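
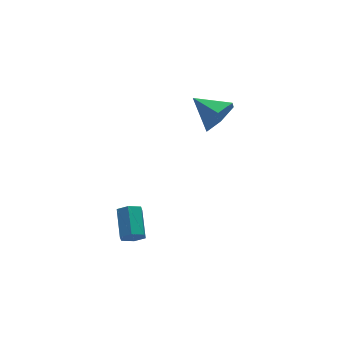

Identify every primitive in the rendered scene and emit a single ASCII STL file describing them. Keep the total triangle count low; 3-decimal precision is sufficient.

solid 
facet normal -0.271 -0.835 -0.480
outer loop
vertex -0.918 -3.836 0.286
vertex -1.405 -3.778 0.46
vertex -1.264 -3.564 0.008
endloop
endfacet
facet normal 0.696 0.175 -0.696
outer loop
vertex -0.918 -3.836 0.286
vertex -1.264 -3.564 0.008
vertex -0.569 -2.76 0.905
endloop
endfacet
facet normal 0.697 0.173 -0.696
outer loop
vertex -0.569 -2.76 0.905
vertex -1.264 -3.564 0.008
vertex -0.914 -2.488 0.627
endloop
endfacet
facet normal 0.272 0.835 0.479
outer loop
vertex -0.569 -2.76 0.905
vertex -0.914 -2.488 0.627
vertex -1.055 -2.702 1.08
endloop
endfacet
facet normal -0.271 -0.834 -0.480
outer loop
vertex -1.264 -3.564 0.008
vertex -1.405 -3.778 0.46
vertex -1.75 -3.506 0.182
endloop
endfacet
facet normal -0.226 0.540 -0.811
outer loop
vertex -1.264 -3.564 0.008
vertex -1.75 -3.506 0.182
vertex -0.914 -2.488 0.627
endloop
endfacet
facet normal -0.227 0.541 -0.810
outer loop
vertex -0.914 -2.488 0.627
vertex -1.75 -3.506 0.182
vertex -1.4 -2.43 0.802
endloop
endfacet
facet normal 0.272 0.835 0.479
outer loop
vertex -0.914 -2.488 0.627
vertex -1.4 -2.43 0.802
vertex -1.055 -2.702 1.08
endloop
endfacet
facet normal -0.272 -0.835 -0.479
outer loop
vertex -1.75 -3.506 0.182
vertex -1.405 -3.778 0.46
vertex -1.891 -3.72 0.635
endloop
endfacet
facet normal -0.923 0.366 -0.114
outer loop
vertex -1.75 -3.506 0.182
vertex -1.891 -3.72 0.635
vertex -1.4 -2.43 0.802
endloop
endfacet
facet normal -0.923 0.366 -0.117
outer loop
vertex -1.4 -2.43 0.802
vertex -1.891 -3.72 0.635
vertex -1.542 -2.644 1.254
endloop
endfacet
facet normal 0.271 0.834 0.480
outer loop
vertex -1.4 -2.43 0.802
vertex -1.542 -2.644 1.254
vertex -1.055 -2.702 1.08
endloop
endfacet
facet normal -0.272 -0.835 -0.479
outer loop
vertex -1.891 -3.72 0.635
vertex -1.405 -3.778 0.46
vertex -1.546 -3.992 0.913
endloop
endfacet
facet normal -0.697 -0.174 0.695
outer loop
vertex -1.891 -3.72 0.635
vertex -1.546 -3.992 0.913
vertex -1.542 -2.644 1.254
endloop
endfacet
facet normal -0.696 -0.174 0.696
outer loop
vertex -1.542 -2.644 1.254
vertex -1.546 -3.992 0.913
vertex -1.196 -2.916 1.532
endloop
endfacet
facet normal 0.271 0.835 0.480
outer loop
vertex -1.542 -2.644 1.254
vertex -1.196 -2.916 1.532
vertex -1.055 -2.702 1.08
endloop
endfacet
facet normal -0.272 -0.835 -0.479
outer loop
vertex -1.546 -3.992 0.913
vertex -1.405 -3.778 0.46
vertex -1.06 -4.05 0.738
endloop
endfacet
facet normal 0.227 -0.540 0.810
outer loop
vertex -1.546 -3.992 0.913
vertex -1.06 -4.05 0.738
vertex -1.196 -2.916 1.532
endloop
endfacet
facet normal 0.226 -0.540 0.811
outer loop
vertex -1.196 -2.916 1.532
vertex -1.06 -4.05 0.738
vertex -0.71 -2.974 1.358
endloop
endfacet
facet normal 0.271 0.834 0.480
outer loop
vertex -1.196 -2.916 1.532
vertex -0.71 -2.974 1.358
vertex -1.055 -2.702 1.08
endloop
endfacet
facet normal -0.271 -0.834 -0.480
outer loop
vertex -1.06 -4.05 0.738
vertex -1.405 -3.778 0.46
vertex -0.918 -3.836 0.286
endloop
endfacet
facet normal 0.923 -0.367 0.116
outer loop
vertex -1.06 -4.05 0.738
vertex -0.918 -3.836 0.286
vertex -0.71 -2.974 1.358
endloop
endfacet
facet normal 0.924 -0.366 0.115
outer loop
vertex -0.71 -2.974 1.358
vertex -0.918 -3.836 0.286
vertex -0.569 -2.76 0.905
endloop
endfacet
facet normal 0.272 0.835 0.479
outer loop
vertex -0.71 -2.974 1.358
vertex -0.569 -2.76 0.905
vertex -1.055 -2.702 1.08
endloop
endfacet
facet normal 0.426 -0.827 -0.368
outer loop
vertex 4.132 -0.747 3.996
vertex 3.624 -0.68 3.257
vertex 4.429 -0.279 3.287
endloop
endfacet
facet normal 0.524 0.594 0.611
outer loop
vertex 4.132 -0.747 3.996
vertex 4.429 -0.279 3.287
vertex 3.036 0.46 3.763
endloop
endfacet
facet normal 0.426 -0.827 -0.368
outer loop
vertex 4.429 -0.279 3.287
vertex 3.624 -0.68 3.257
vertex 3.921 -0.212 2.548
endloop
endfacet
facet normal 0.406 0.892 -0.198
outer loop
vertex 4.429 -0.279 3.287
vertex 3.921 -0.212 2.548
vertex 3.036 0.46 3.763
endloop
endfacet
facet normal 0.427 -0.827 -0.367
outer loop
vertex 3.921 -0.212 2.548
vertex 3.624 -0.68 3.257
vertex 3.116 -0.614 2.517
endloop
endfacet
facet normal -0.328 0.705 -0.629
outer loop
vertex 3.921 -0.212 2.548
vertex 3.116 -0.614 2.517
vertex 3.036 0.46 3.763
endloop
endfacet
facet normal 0.427 -0.827 -0.367
outer loop
vertex 3.116 -0.614 2.517
vertex 3.624 -0.68 3.257
vertex 2.819 -1.082 3.226
endloop
endfacet
facet normal -0.943 0.220 -0.250
outer loop
vertex 3.116 -0.614 2.517
vertex 2.819 -1.082 3.226
vertex 3.036 0.46 3.763
endloop
endfacet
facet normal 0.427 -0.826 -0.367
outer loop
vertex 2.819 -1.082 3.226
vertex 3.624 -0.68 3.257
vertex 3.328 -1.148 3.966
endloop
endfacet
facet normal -0.825 -0.079 0.560
outer loop
vertex 2.819 -1.082 3.226
vertex 3.328 -1.148 3.966
vertex 3.036 0.46 3.763
endloop
endfacet
facet normal 0.426 -0.827 -0.368
outer loop
vertex 3.328 -1.148 3.966
vertex 3.624 -0.68 3.257
vertex 4.132 -0.747 3.996
endloop
endfacet
facet normal -0.091 0.108 0.990
outer loop
vertex 3.328 -1.148 3.966
vertex 4.132 -0.747 3.996
vertex 3.036 0.46 3.763
endloop
endfacet

endsolid


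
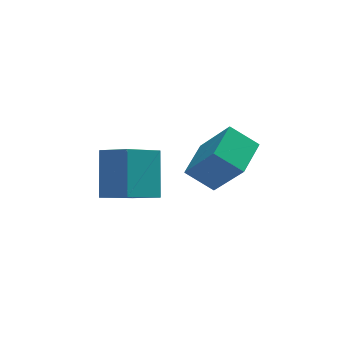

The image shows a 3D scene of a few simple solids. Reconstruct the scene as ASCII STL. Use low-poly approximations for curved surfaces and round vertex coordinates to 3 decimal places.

solid 
facet normal -0.741 -0.293 0.604
outer loop
vertex -1.142 -3.836 0.685
vertex -0.757 -2.61 1.752
vertex -1.836 -3.162 0.161
endloop
endfacet
facet normal -0.231 -0.734 -0.639
outer loop
vertex -0.643 -2.69 -0.812
vertex -1.142 -3.836 0.685
vertex -1.836 -3.162 0.161
endloop
endfacet
facet normal -0.741 -0.293 0.604
outer loop
vertex -1.836 -3.162 0.161
vertex -0.757 -2.61 1.752
vertex -1.451 -1.936 1.228
endloop
endfacet
facet normal -0.631 0.613 -0.476
outer loop
vertex -1.451 -1.936 1.228
vertex -0.643 -2.69 -0.812
vertex -1.836 -3.162 0.161
endloop
endfacet
facet normal 0.631 -0.613 0.476
outer loop
vertex -1.142 -3.836 0.685
vertex 0.436 -2.138 0.779
vertex -0.757 -2.61 1.752
endloop
endfacet
facet normal -0.231 -0.734 -0.639
outer loop
vertex 0.051 -3.364 -0.288
vertex -1.142 -3.836 0.685
vertex -0.643 -2.69 -0.812
endloop
endfacet
facet normal 0.631 -0.613 0.476
outer loop
vertex 0.051 -3.364 -0.288
vertex 0.436 -2.138 0.779
vertex -1.142 -3.836 0.685
endloop
endfacet
facet normal 0.231 0.734 0.639
outer loop
vertex -0.757 -2.61 1.752
vertex 0.436 -2.138 0.779
vertex -1.451 -1.936 1.228
endloop
endfacet
facet normal -0.631 0.613 -0.476
outer loop
vertex -0.258 -1.464 0.255
vertex -0.643 -2.69 -0.812
vertex -1.451 -1.936 1.228
endloop
endfacet
facet normal 0.231 0.734 0.639
outer loop
vertex -1.451 -1.936 1.228
vertex 0.436 -2.138 0.779
vertex -0.258 -1.464 0.255
endloop
endfacet
facet normal 0.741 0.293 -0.604
outer loop
vertex -0.258 -1.464 0.255
vertex 0.051 -3.364 -0.288
vertex -0.643 -2.69 -0.812
endloop
endfacet
facet normal 0.741 0.293 -0.604
outer loop
vertex 0.436 -2.138 0.779
vertex 0.051 -3.364 -0.288
vertex -0.258 -1.464 0.255
endloop
endfacet
facet normal -0.332 0.423 -0.843
outer loop
vertex 1.045 -2.664 -0.048
vertex 1.887 -1.711 0.098
vertex 1.815 -3.253 -0.647
endloop
endfacet
facet normal -0.658 -0.745 -0.114
outer loop
vertex 2.473 -4.089 1.022
vertex 1.045 -2.664 -0.048
vertex 1.815 -3.253 -0.647
endloop
endfacet
facet normal -0.333 0.423 -0.843
outer loop
vertex 1.815 -3.253 -0.647
vertex 1.887 -1.711 0.098
vertex 2.657 -2.3 -0.502
endloop
endfacet
facet normal 0.676 -0.517 -0.525
outer loop
vertex 2.657 -2.3 -0.502
vertex 2.473 -4.089 1.022
vertex 1.815 -3.253 -0.647
endloop
endfacet
facet normal -0.676 0.517 0.525
outer loop
vertex 1.045 -2.664 -0.048
vertex 2.545 -2.547 1.767
vertex 1.887 -1.711 0.098
endloop
endfacet
facet normal -0.658 -0.744 -0.113
outer loop
vertex 1.703 -3.5 1.622
vertex 1.045 -2.664 -0.048
vertex 2.473 -4.089 1.022
endloop
endfacet
facet normal -0.676 0.517 0.525
outer loop
vertex 1.703 -3.5 1.622
vertex 2.545 -2.547 1.767
vertex 1.045 -2.664 -0.048
endloop
endfacet
facet normal 0.658 0.744 0.114
outer loop
vertex 1.887 -1.711 0.098
vertex 2.545 -2.547 1.767
vertex 2.657 -2.3 -0.502
endloop
endfacet
facet normal 0.676 -0.517 -0.525
outer loop
vertex 3.315 -3.136 1.168
vertex 2.473 -4.089 1.022
vertex 2.657 -2.3 -0.502
endloop
endfacet
facet normal 0.658 0.745 0.114
outer loop
vertex 2.657 -2.3 -0.502
vertex 2.545 -2.547 1.767
vertex 3.315 -3.136 1.168
endloop
endfacet
facet normal 0.333 -0.423 0.843
outer loop
vertex 3.315 -3.136 1.168
vertex 1.703 -3.5 1.622
vertex 2.473 -4.089 1.022
endloop
endfacet
facet normal 0.333 -0.422 0.843
outer loop
vertex 2.545 -2.547 1.767
vertex 1.703 -3.5 1.622
vertex 3.315 -3.136 1.168
endloop
endfacet

endsolid


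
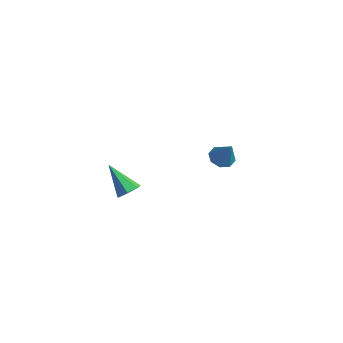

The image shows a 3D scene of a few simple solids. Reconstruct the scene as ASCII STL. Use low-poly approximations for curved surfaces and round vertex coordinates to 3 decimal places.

solid 
facet normal 0.705 0.075 -0.705
outer loop
vertex -0.504 -2.703 -2.488
vertex -0.862 -2.825 -2.859
vertex -0.727 -2.347 -2.673
endloop
endfacet
facet normal 0.274 0.573 0.772
outer loop
vertex -0.504 -2.703 -2.488
vertex -0.727 -2.347 -2.673
vertex -1.898 -2.935 -1.821
endloop
endfacet
facet normal 0.704 0.076 -0.706
outer loop
vertex -0.727 -2.347 -2.673
vertex -0.862 -2.825 -2.859
vertex -1.053 -2.35 -2.998
endloop
endfacet
facet normal -0.272 0.925 0.264
outer loop
vertex -0.727 -2.347 -2.673
vertex -1.053 -2.35 -2.998
vertex -1.898 -2.935 -1.821
endloop
endfacet
facet normal 0.703 0.076 -0.707
outer loop
vertex -1.053 -2.35 -2.998
vertex -0.862 -2.825 -2.859
vertex -1.235 -2.711 -3.218
endloop
endfacet
facet normal -0.778 0.562 -0.279
outer loop
vertex -1.053 -2.35 -2.998
vertex -1.235 -2.711 -3.218
vertex -1.898 -2.935 -1.821
endloop
endfacet
facet normal 0.704 0.077 -0.707
outer loop
vertex -1.235 -2.711 -3.218
vertex -0.862 -2.825 -2.859
vertex -1.136 -3.157 -3.168
endloop
endfacet
facet normal -0.861 -0.241 -0.447
outer loop
vertex -1.235 -2.711 -3.218
vertex -1.136 -3.157 -3.168
vertex -1.898 -2.935 -1.821
endloop
endfacet
facet normal 0.705 0.075 -0.705
outer loop
vertex -1.136 -3.157 -3.168
vertex -0.862 -2.825 -2.859
vertex -0.831 -3.353 -2.884
endloop
endfacet
facet normal -0.459 -0.881 -0.115
outer loop
vertex -1.136 -3.157 -3.168
vertex -0.831 -3.353 -2.884
vertex -1.898 -2.935 -1.821
endloop
endfacet
facet normal 0.705 0.075 -0.706
outer loop
vertex -0.831 -3.353 -2.884
vertex -0.862 -2.825 -2.859
vertex -0.55 -3.151 -2.582
endloop
endfacet
facet normal 0.125 -0.874 0.469
outer loop
vertex -0.831 -3.353 -2.884
vertex -0.55 -3.151 -2.582
vertex -1.898 -2.935 -1.821
endloop
endfacet
facet normal 0.705 0.076 -0.705
outer loop
vertex -0.55 -3.151 -2.582
vertex -0.862 -2.825 -2.859
vertex -0.504 -2.703 -2.488
endloop
endfacet
facet normal 0.451 -0.227 0.863
outer loop
vertex -0.55 -3.151 -2.582
vertex -0.504 -2.703 -2.488
vertex -1.898 -2.935 -1.821
endloop
endfacet
facet normal -0.521 0.060 -0.851
outer loop
vertex -1.144 2.193 -4.168
vertex -1.469 2.616 -3.939
vertex -0.975 2.596 -4.243
endloop
endfacet
facet normal 0.909 -0.402 -0.113
outer loop
vertex -1.144 2.193 -4.168
vertex -0.975 2.596 -4.243
vertex -0.831 2.544 -2.901
endloop
endfacet
facet normal -0.521 0.058 -0.851
outer loop
vertex -0.975 2.596 -4.243
vertex -1.469 2.616 -3.939
vertex -1.095 3.011 -4.141
endloop
endfacet
facet normal 0.951 0.297 -0.090
outer loop
vertex -0.975 2.596 -4.243
vertex -1.095 3.011 -4.141
vertex -0.831 2.544 -2.901
endloop
endfacet
facet normal -0.522 0.059 -0.851
outer loop
vertex -1.095 3.011 -4.141
vertex -1.469 2.616 -3.939
vertex -1.434 3.195 -3.92
endloop
endfacet
facet normal 0.559 0.808 0.185
outer loop
vertex -1.095 3.011 -4.141
vertex -1.434 3.195 -3.92
vertex -0.831 2.544 -2.901
endloop
endfacet
facet normal -0.523 0.060 -0.850
outer loop
vertex -1.434 3.195 -3.92
vertex -1.469 2.616 -3.939
vertex -1.793 3.039 -3.71
endloop
endfacet
facet normal -0.038 0.832 0.554
outer loop
vertex -1.434 3.195 -3.92
vertex -1.793 3.039 -3.71
vertex -0.831 2.544 -2.901
endloop
endfacet
facet normal -0.522 0.061 -0.851
outer loop
vertex -1.793 3.039 -3.71
vertex -1.469 2.616 -3.939
vertex -1.962 2.636 -3.635
endloop
endfacet
facet normal -0.489 0.353 0.798
outer loop
vertex -1.793 3.039 -3.71
vertex -1.962 2.636 -3.635
vertex -0.831 2.544 -2.901
endloop
endfacet
facet normal -0.522 0.058 -0.851
outer loop
vertex -1.962 2.636 -3.635
vertex -1.469 2.616 -3.939
vertex -1.842 2.221 -3.737
endloop
endfacet
facet normal -0.531 -0.344 0.775
outer loop
vertex -1.962 2.636 -3.635
vertex -1.842 2.221 -3.737
vertex -0.831 2.544 -2.901
endloop
endfacet
facet normal -0.523 0.059 -0.850
outer loop
vertex -1.842 2.221 -3.737
vertex -1.469 2.616 -3.939
vertex -1.503 2.038 -3.958
endloop
endfacet
facet normal -0.138 -0.856 0.498
outer loop
vertex -1.842 2.221 -3.737
vertex -1.503 2.038 -3.958
vertex -0.831 2.544 -2.901
endloop
endfacet
facet normal -0.523 0.059 -0.850
outer loop
vertex -1.503 2.038 -3.958
vertex -1.469 2.616 -3.939
vertex -1.144 2.193 -4.168
endloop
endfacet
facet normal 0.457 -0.880 0.131
outer loop
vertex -1.503 2.038 -3.958
vertex -1.144 2.193 -4.168
vertex -0.831 2.544 -2.901
endloop
endfacet

endsolid


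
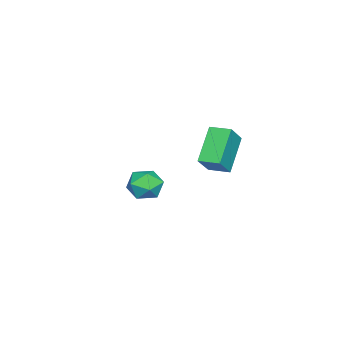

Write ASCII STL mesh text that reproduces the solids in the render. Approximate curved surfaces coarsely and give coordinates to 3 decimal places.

solid 
facet normal -0.678 0.117 -0.726
outer loop
vertex 0.7 0.545 0.834
vertex 0.772 1.379 0.901
vertex 1.875 0.53 -0.266
endloop
endfacet
facet normal -0.086 -0.993 -0.079
outer loop
vertex 2.628 0.401 0.539
vertex 0.7 0.545 0.834
vertex 1.875 0.53 -0.266
endloop
endfacet
facet normal -0.678 0.116 -0.725
outer loop
vertex 1.875 0.53 -0.266
vertex 0.772 1.379 0.901
vertex 1.947 1.365 -0.2
endloop
endfacet
facet normal 0.730 -0.009 -0.684
outer loop
vertex 1.947 1.365 -0.2
vertex 2.628 0.401 0.539
vertex 1.875 0.53 -0.266
endloop
endfacet
facet normal -0.730 0.008 0.684
outer loop
vertex 0.7 0.545 0.834
vertex 1.525 1.25 1.706
vertex 0.772 1.379 0.901
endloop
endfacet
facet normal -0.086 -0.993 -0.080
outer loop
vertex 1.453 0.415 1.64
vertex 0.7 0.545 0.834
vertex 2.628 0.401 0.539
endloop
endfacet
facet normal -0.730 0.009 0.683
outer loop
vertex 1.453 0.415 1.64
vertex 1.525 1.25 1.706
vertex 0.7 0.545 0.834
endloop
endfacet
facet normal 0.086 0.993 0.079
outer loop
vertex 0.772 1.379 0.901
vertex 1.525 1.25 1.706
vertex 1.947 1.365 -0.2
endloop
endfacet
facet normal 0.730 -0.008 -0.683
outer loop
vertex 2.7 1.235 0.606
vertex 2.628 0.401 0.539
vertex 1.947 1.365 -0.2
endloop
endfacet
facet normal 0.087 0.993 0.079
outer loop
vertex 1.947 1.365 -0.2
vertex 1.525 1.25 1.706
vertex 2.7 1.235 0.606
endloop
endfacet
facet normal 0.678 -0.117 0.725
outer loop
vertex 2.7 1.235 0.606
vertex 1.453 0.415 1.64
vertex 2.628 0.401 0.539
endloop
endfacet
facet normal 0.678 -0.116 0.726
outer loop
vertex 1.525 1.25 1.706
vertex 1.453 0.415 1.64
vertex 2.7 1.235 0.606
endloop
endfacet
facet normal -0.323 0.890 -0.322
outer loop
vertex -1.406 -2.612 -4.147
vertex -2.153 -2.809 -3.942
vertex -1.676 -2.445 -3.414
endloop
endfacet
facet normal 0.350 0.933 -0.084
outer loop
vertex -1.406 -2.612 -4.147
vertex -1.676 -2.445 -3.414
vertex -0.936 -2.731 -3.512
endloop
endfacet
facet normal 0.747 0.477 -0.463
outer loop
vertex -1.406 -2.612 -4.147
vertex -0.936 -2.731 -3.512
vertex -0.956 -3.271 -4.1
endloop
endfacet
facet normal 0.321 0.152 -0.935
outer loop
vertex -1.406 -2.612 -4.147
vertex -0.956 -3.271 -4.1
vertex -1.708 -3.319 -4.366
endloop
endfacet
facet normal -0.340 0.408 -0.847
outer loop
vertex -1.406 -2.612 -4.147
vertex -1.708 -3.319 -4.366
vertex -2.153 -2.809 -3.942
endloop
endfacet
facet normal 0.357 0.719 0.597
outer loop
vertex -0.936 -2.731 -3.512
vertex -1.676 -2.445 -3.414
vertex -1.392 -3.001 -2.914
endloop
endfacet
facet normal -0.731 0.649 0.213
outer loop
vertex -1.676 -2.445 -3.414
vertex -2.153 -2.809 -3.942
vertex -2.144 -3.049 -3.18
endloop
endfacet
facet normal -0.759 -0.132 -0.638
outer loop
vertex -2.153 -2.809 -3.942
vertex -1.708 -3.319 -4.366
vertex -2.164 -3.589 -3.768
endloop
endfacet
facet normal 0.311 -0.543 -0.780
outer loop
vertex -1.708 -3.319 -4.366
vertex -0.956 -3.271 -4.1
vertex -1.424 -3.875 -3.866
endloop
endfacet
facet normal 1.000 -0.018 -0.017
outer loop
vertex -0.956 -3.271 -4.1
vertex -0.936 -2.731 -3.512
vertex -0.947 -3.511 -3.338
endloop
endfacet
facet normal -0.321 -0.152 0.935
outer loop
vertex -1.694 -3.708 -3.133
vertex -1.392 -3.001 -2.914
vertex -2.144 -3.049 -3.18
endloop
endfacet
facet normal -0.747 -0.477 0.463
outer loop
vertex -1.694 -3.708 -3.133
vertex -2.144 -3.049 -3.18
vertex -2.164 -3.589 -3.768
endloop
endfacet
facet normal -0.350 -0.933 0.084
outer loop
vertex -1.694 -3.708 -3.133
vertex -2.164 -3.589 -3.768
vertex -1.424 -3.875 -3.866
endloop
endfacet
facet normal 0.323 -0.890 0.322
outer loop
vertex -1.694 -3.708 -3.133
vertex -1.424 -3.875 -3.866
vertex -0.947 -3.511 -3.338
endloop
endfacet
facet normal 0.340 -0.408 0.847
outer loop
vertex -1.694 -3.708 -3.133
vertex -0.947 -3.511 -3.338
vertex -1.392 -3.001 -2.914
endloop
endfacet
facet normal -0.311 0.543 0.780
outer loop
vertex -2.144 -3.049 -3.18
vertex -1.392 -3.001 -2.914
vertex -1.676 -2.445 -3.414
endloop
endfacet
facet normal -1.000 0.018 0.017
outer loop
vertex -2.164 -3.589 -3.768
vertex -2.144 -3.049 -3.18
vertex -2.153 -2.809 -3.942
endloop
endfacet
facet normal -0.357 -0.719 -0.597
outer loop
vertex -1.424 -3.875 -3.866
vertex -2.164 -3.589 -3.768
vertex -1.708 -3.319 -4.366
endloop
endfacet
facet normal 0.731 -0.649 -0.213
outer loop
vertex -0.947 -3.511 -3.338
vertex -1.424 -3.875 -3.866
vertex -0.956 -3.271 -4.1
endloop
endfacet
facet normal 0.759 0.132 0.638
outer loop
vertex -1.392 -3.001 -2.914
vertex -0.947 -3.511 -3.338
vertex -0.936 -2.731 -3.512
endloop
endfacet

endsolid


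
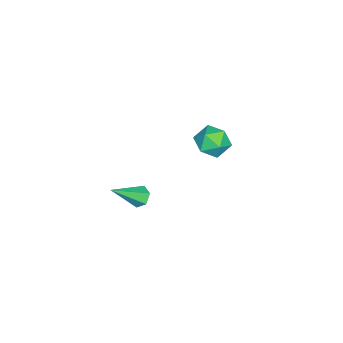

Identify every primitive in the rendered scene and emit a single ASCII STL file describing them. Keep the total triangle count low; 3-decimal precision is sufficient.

solid 
facet normal -0.925 -0.335 0.180
outer loop
vertex -4.652 1.447 -2.314
vertex -4.395 0.515 -2.727
vertex -4.258 0.69 -1.699
endloop
endfacet
facet normal -0.734 0.155 0.661
outer loop
vertex -4.652 1.447 -2.314
vertex -4.258 0.69 -1.699
vertex -3.939 1.685 -1.579
endloop
endfacet
facet normal -0.574 0.757 0.312
outer loop
vertex -4.652 1.447 -2.314
vertex -3.939 1.685 -1.579
vertex -3.878 2.124 -2.533
endloop
endfacet
facet normal -0.667 0.637 -0.386
outer loop
vertex -4.652 1.447 -2.314
vertex -3.878 2.124 -2.533
vertex -4.159 1.4 -3.242
endloop
endfacet
facet normal -0.883 -0.036 -0.467
outer loop
vertex -4.652 1.447 -2.314
vertex -4.159 1.4 -3.242
vertex -4.395 0.515 -2.727
endloop
endfacet
facet normal -0.141 -0.074 0.987
outer loop
vertex -3.939 1.685 -1.579
vertex -4.258 0.69 -1.699
vertex -3.241 0.9 -1.538
endloop
endfacet
facet normal -0.451 -0.868 0.208
outer loop
vertex -4.258 0.69 -1.699
vertex -4.395 0.515 -2.727
vertex -3.522 0.176 -2.247
endloop
endfacet
facet normal -0.384 -0.386 -0.839
outer loop
vertex -4.395 0.515 -2.727
vertex -4.159 1.4 -3.242
vertex -3.461 0.615 -3.201
endloop
endfacet
facet normal -0.034 0.706 -0.707
outer loop
vertex -4.159 1.4 -3.242
vertex -3.878 2.124 -2.533
vertex -3.142 1.61 -3.081
endloop
endfacet
facet normal 0.118 0.899 0.421
outer loop
vertex -3.878 2.124 -2.533
vertex -3.939 1.685 -1.579
vertex -3.005 1.785 -2.053
endloop
endfacet
facet normal 0.667 -0.637 0.386
outer loop
vertex -2.748 0.853 -2.466
vertex -3.241 0.9 -1.538
vertex -3.522 0.176 -2.247
endloop
endfacet
facet normal 0.574 -0.757 -0.312
outer loop
vertex -2.748 0.853 -2.466
vertex -3.522 0.176 -2.247
vertex -3.461 0.615 -3.201
endloop
endfacet
facet normal 0.734 -0.155 -0.661
outer loop
vertex -2.748 0.853 -2.466
vertex -3.461 0.615 -3.201
vertex -3.142 1.61 -3.081
endloop
endfacet
facet normal 0.925 0.335 -0.180
outer loop
vertex -2.748 0.853 -2.466
vertex -3.142 1.61 -3.081
vertex -3.005 1.785 -2.053
endloop
endfacet
facet normal 0.883 0.036 0.467
outer loop
vertex -2.748 0.853 -2.466
vertex -3.005 1.785 -2.053
vertex -3.241 0.9 -1.538
endloop
endfacet
facet normal 0.034 -0.706 0.707
outer loop
vertex -3.522 0.176 -2.247
vertex -3.241 0.9 -1.538
vertex -4.258 0.69 -1.699
endloop
endfacet
facet normal -0.118 -0.899 -0.421
outer loop
vertex -3.461 0.615 -3.201
vertex -3.522 0.176 -2.247
vertex -4.395 0.515 -2.727
endloop
endfacet
facet normal 0.141 0.074 -0.987
outer loop
vertex -3.142 1.61 -3.081
vertex -3.461 0.615 -3.201
vertex -4.159 1.4 -3.242
endloop
endfacet
facet normal 0.451 0.868 -0.208
outer loop
vertex -3.005 1.785 -2.053
vertex -3.142 1.61 -3.081
vertex -3.878 2.124 -2.533
endloop
endfacet
facet normal 0.384 0.386 0.839
outer loop
vertex -3.241 0.9 -1.538
vertex -3.005 1.785 -2.053
vertex -3.939 1.685 -1.579
endloop
endfacet
facet normal -0.587 0.515 -0.625
outer loop
vertex 2.811 0.156 -1.885
vertex 2.38 -0.303 -1.858
vertex 2.359 0.173 -1.446
endloop
endfacet
facet normal 0.516 0.692 0.504
outer loop
vertex 2.811 0.156 -1.885
vertex 2.359 0.173 -1.446
vertex 3.56 -1.337 -0.602
endloop
endfacet
facet normal -0.587 0.515 -0.625
outer loop
vertex 2.359 0.173 -1.446
vertex 2.38 -0.303 -1.858
vertex 1.928 -0.286 -1.419
endloop
endfacet
facet normal -0.264 0.302 0.916
outer loop
vertex 2.359 0.173 -1.446
vertex 1.928 -0.286 -1.419
vertex 3.56 -1.337 -0.602
endloop
endfacet
facet normal -0.587 0.515 -0.625
outer loop
vertex 1.928 -0.286 -1.419
vertex 2.38 -0.303 -1.858
vertex 1.949 -0.762 -1.831
endloop
endfacet
facet normal -0.627 -0.526 0.575
outer loop
vertex 1.928 -0.286 -1.419
vertex 1.949 -0.762 -1.831
vertex 3.56 -1.337 -0.602
endloop
endfacet
facet normal -0.587 0.515 -0.625
outer loop
vertex 1.949 -0.762 -1.831
vertex 2.38 -0.303 -1.858
vertex 2.401 -0.779 -2.27
endloop
endfacet
facet normal -0.208 -0.962 -0.177
outer loop
vertex 1.949 -0.762 -1.831
vertex 2.401 -0.779 -2.27
vertex 3.56 -1.337 -0.602
endloop
endfacet
facet normal -0.587 0.515 -0.625
outer loop
vertex 2.401 -0.779 -2.27
vertex 2.38 -0.303 -1.858
vertex 2.832 -0.321 -2.297
endloop
endfacet
facet normal 0.571 -0.572 -0.588
outer loop
vertex 2.401 -0.779 -2.27
vertex 2.832 -0.321 -2.297
vertex 3.56 -1.337 -0.602
endloop
endfacet
facet normal -0.587 0.514 -0.625
outer loop
vertex 2.832 -0.321 -2.297
vertex 2.38 -0.303 -1.858
vertex 2.811 0.156 -1.885
endloop
endfacet
facet normal 0.934 0.255 -0.248
outer loop
vertex 2.832 -0.321 -2.297
vertex 2.811 0.156 -1.885
vertex 3.56 -1.337 -0.602
endloop
endfacet

endsolid


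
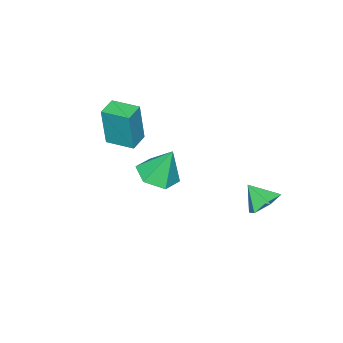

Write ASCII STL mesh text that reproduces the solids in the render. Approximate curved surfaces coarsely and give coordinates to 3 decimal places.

solid 
facet normal -0.063 0.716 -0.695
outer loop
vertex -1.015 3.629 -2.628
vertex -1.374 3.13 -3.109
vertex -1.793 3.569 -2.619
endloop
endfacet
facet normal -0.005 0.213 0.977
outer loop
vertex -1.015 3.629 -2.628
vertex -1.793 3.569 -2.619
vertex -1.306 2.35 -2.351
endloop
endfacet
facet normal -0.062 0.716 -0.695
outer loop
vertex -1.793 3.569 -2.619
vertex -1.374 3.13 -3.109
vertex -2.152 3.071 -3.1
endloop
endfacet
facet normal -0.720 -0.138 0.680
outer loop
vertex -1.793 3.569 -2.619
vertex -2.152 3.071 -3.1
vertex -1.306 2.35 -2.351
endloop
endfacet
facet normal -0.062 0.716 -0.695
outer loop
vertex -2.152 3.071 -3.1
vertex -1.374 3.13 -3.109
vertex -1.732 2.632 -3.59
endloop
endfacet
facet normal -0.682 -0.729 0.069
outer loop
vertex -2.152 3.071 -3.1
vertex -1.732 2.632 -3.59
vertex -1.306 2.35 -2.351
endloop
endfacet
facet normal -0.062 0.716 -0.695
outer loop
vertex -1.732 2.632 -3.59
vertex -1.374 3.13 -3.109
vertex -0.955 2.691 -3.599
endloop
endfacet
facet normal 0.071 -0.967 -0.244
outer loop
vertex -1.732 2.632 -3.59
vertex -0.955 2.691 -3.599
vertex -1.306 2.35 -2.351
endloop
endfacet
facet normal -0.062 0.716 -0.695
outer loop
vertex -0.955 2.691 -3.599
vertex -1.374 3.13 -3.109
vertex -0.596 3.19 -3.117
endloop
endfacet
facet normal 0.786 -0.616 0.053
outer loop
vertex -0.955 2.691 -3.599
vertex -0.596 3.19 -3.117
vertex -1.306 2.35 -2.351
endloop
endfacet
facet normal -0.062 0.716 -0.696
outer loop
vertex -0.596 3.19 -3.117
vertex -1.374 3.13 -3.109
vertex -1.015 3.629 -2.628
endloop
endfacet
facet normal 0.747 -0.026 0.664
outer loop
vertex -0.596 3.19 -3.117
vertex -1.015 3.629 -2.628
vertex -1.306 2.35 -2.351
endloop
endfacet
facet normal -0.978 -0.187 0.090
outer loop
vertex 0.66 -2.651 1.398
vertex 0.44 -1.473 1.46
vertex 0.479 -2.588 -0.442
endloop
endfacet
facet normal 0.183 -0.982 -0.052
outer loop
vertex 1.32 -2.427 -0.52
vertex 0.66 -2.651 1.398
vertex 0.479 -2.588 -0.442
endloop
endfacet
facet normal -0.978 -0.187 0.090
outer loop
vertex 0.479 -2.588 -0.442
vertex 0.44 -1.473 1.46
vertex 0.259 -1.41 -0.38
endloop
endfacet
facet normal -0.099 0.034 -0.995
outer loop
vertex 0.259 -1.41 -0.38
vertex 1.32 -2.427 -0.52
vertex 0.479 -2.588 -0.442
endloop
endfacet
facet normal 0.099 -0.034 0.995
outer loop
vertex 0.66 -2.651 1.398
vertex 1.281 -1.312 1.382
vertex 0.44 -1.473 1.46
endloop
endfacet
facet normal 0.183 -0.982 -0.052
outer loop
vertex 1.501 -2.49 1.32
vertex 0.66 -2.651 1.398
vertex 1.32 -2.427 -0.52
endloop
endfacet
facet normal 0.099 -0.034 0.995
outer loop
vertex 1.501 -2.49 1.32
vertex 1.281 -1.312 1.382
vertex 0.66 -2.651 1.398
endloop
endfacet
facet normal -0.183 0.982 0.052
outer loop
vertex 0.44 -1.473 1.46
vertex 1.281 -1.312 1.382
vertex 0.259 -1.41 -0.38
endloop
endfacet
facet normal -0.099 0.034 -0.995
outer loop
vertex 1.1 -1.249 -0.458
vertex 1.32 -2.427 -0.52
vertex 0.259 -1.41 -0.38
endloop
endfacet
facet normal -0.183 0.982 0.052
outer loop
vertex 0.259 -1.41 -0.38
vertex 1.281 -1.312 1.382
vertex 1.1 -1.249 -0.458
endloop
endfacet
facet normal 0.978 0.187 -0.090
outer loop
vertex 1.1 -1.249 -0.458
vertex 1.501 -2.49 1.32
vertex 1.32 -2.427 -0.52
endloop
endfacet
facet normal 0.978 0.187 -0.090
outer loop
vertex 1.281 -1.312 1.382
vertex 1.501 -2.49 1.32
vertex 1.1 -1.249 -0.458
endloop
endfacet
facet normal 0.152 -0.346 -0.926
outer loop
vertex 3.622 1.254 0.553
vertex 2.763 1.232 0.42
vertex 3.215 1.95 0.226
endloop
endfacet
facet normal 0.709 0.594 0.381
outer loop
vertex 3.622 1.254 0.553
vertex 3.215 1.95 0.226
vertex 2.537 1.748 1.8
endloop
endfacet
facet normal 0.151 -0.345 -0.926
outer loop
vertex 3.215 1.95 0.226
vertex 2.763 1.232 0.42
vertex 2.356 1.928 0.094
endloop
endfacet
facet normal -0.042 0.993 0.109
outer loop
vertex 3.215 1.95 0.226
vertex 2.356 1.928 0.094
vertex 2.537 1.748 1.8
endloop
endfacet
facet normal 0.151 -0.346 -0.926
outer loop
vertex 2.356 1.928 0.094
vertex 2.763 1.232 0.42
vertex 1.903 1.211 0.288
endloop
endfacet
facet normal -0.818 0.556 0.145
outer loop
vertex 2.356 1.928 0.094
vertex 1.903 1.211 0.288
vertex 2.537 1.748 1.8
endloop
endfacet
facet normal 0.151 -0.346 -0.926
outer loop
vertex 1.903 1.211 0.288
vertex 2.763 1.232 0.42
vertex 2.311 0.515 0.614
endloop
endfacet
facet normal -0.845 -0.282 0.455
outer loop
vertex 1.903 1.211 0.288
vertex 2.311 0.515 0.614
vertex 2.537 1.748 1.8
endloop
endfacet
facet normal 0.152 -0.346 -0.926
outer loop
vertex 2.311 0.515 0.614
vertex 2.763 1.232 0.42
vertex 3.17 0.536 0.747
endloop
endfacet
facet normal -0.096 -0.681 0.726
outer loop
vertex 2.311 0.515 0.614
vertex 3.17 0.536 0.747
vertex 2.537 1.748 1.8
endloop
endfacet
facet normal 0.152 -0.346 -0.926
outer loop
vertex 3.17 0.536 0.747
vertex 2.763 1.232 0.42
vertex 3.622 1.254 0.553
endloop
endfacet
facet normal 0.682 -0.243 0.690
outer loop
vertex 3.17 0.536 0.747
vertex 3.622 1.254 0.553
vertex 2.537 1.748 1.8
endloop
endfacet

endsolid


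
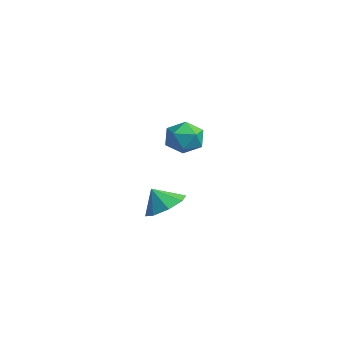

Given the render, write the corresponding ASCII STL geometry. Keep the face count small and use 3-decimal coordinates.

solid 
facet normal -0.294 0.576 0.763
outer loop
vertex -3.771 3.484 0.079
vertex -4.707 2.942 0.127
vertex -3.856 2.607 0.708
endloop
endfacet
facet normal 0.415 0.503 0.758
outer loop
vertex -3.771 3.484 0.079
vertex -3.856 2.607 0.708
vertex -2.963 2.763 0.115
endloop
endfacet
facet normal 0.657 0.743 0.131
outer loop
vertex -3.771 3.484 0.079
vertex -2.963 2.763 0.115
vertex -3.262 3.195 -0.833
endloop
endfacet
facet normal 0.096 0.963 -0.251
outer loop
vertex -3.771 3.484 0.079
vertex -3.262 3.195 -0.833
vertex -4.34 3.305 -0.825
endloop
endfacet
facet normal -0.491 0.860 0.139
outer loop
vertex -3.771 3.484 0.079
vertex -4.34 3.305 -0.825
vertex -4.707 2.942 0.127
endloop
endfacet
facet normal 0.566 -0.194 0.801
outer loop
vertex -2.963 2.763 0.115
vertex -3.856 2.607 0.708
vertex -3.4 1.775 0.185
endloop
endfacet
facet normal -0.582 -0.076 0.809
outer loop
vertex -3.856 2.607 0.708
vertex -4.707 2.942 0.127
vertex -4.478 1.885 0.193
endloop
endfacet
facet normal -0.901 0.384 -0.201
outer loop
vertex -4.707 2.942 0.127
vertex -4.34 3.305 -0.825
vertex -4.777 2.317 -0.755
endloop
endfacet
facet normal 0.050 0.551 -0.833
outer loop
vertex -4.34 3.305 -0.825
vertex -3.262 3.195 -0.833
vertex -3.884 2.473 -1.348
endloop
endfacet
facet normal 0.957 0.194 -0.214
outer loop
vertex -3.262 3.195 -0.833
vertex -2.963 2.763 0.115
vertex -3.033 2.138 -0.767
endloop
endfacet
facet normal -0.096 -0.963 0.251
outer loop
vertex -3.969 1.596 -0.719
vertex -3.4 1.775 0.185
vertex -4.478 1.885 0.193
endloop
endfacet
facet normal -0.657 -0.743 -0.131
outer loop
vertex -3.969 1.596 -0.719
vertex -4.478 1.885 0.193
vertex -4.777 2.317 -0.755
endloop
endfacet
facet normal -0.415 -0.503 -0.758
outer loop
vertex -3.969 1.596 -0.719
vertex -4.777 2.317 -0.755
vertex -3.884 2.473 -1.348
endloop
endfacet
facet normal 0.294 -0.576 -0.763
outer loop
vertex -3.969 1.596 -0.719
vertex -3.884 2.473 -1.348
vertex -3.033 2.138 -0.767
endloop
endfacet
facet normal 0.491 -0.860 -0.139
outer loop
vertex -3.969 1.596 -0.719
vertex -3.033 2.138 -0.767
vertex -3.4 1.775 0.185
endloop
endfacet
facet normal -0.050 -0.551 0.833
outer loop
vertex -4.478 1.885 0.193
vertex -3.4 1.775 0.185
vertex -3.856 2.607 0.708
endloop
endfacet
facet normal -0.957 -0.194 0.214
outer loop
vertex -4.777 2.317 -0.755
vertex -4.478 1.885 0.193
vertex -4.707 2.942 0.127
endloop
endfacet
facet normal -0.566 0.194 -0.801
outer loop
vertex -3.884 2.473 -1.348
vertex -4.777 2.317 -0.755
vertex -4.34 3.305 -0.825
endloop
endfacet
facet normal 0.582 0.076 -0.809
outer loop
vertex -3.033 2.138 -0.767
vertex -3.884 2.473 -1.348
vertex -3.262 3.195 -0.833
endloop
endfacet
facet normal 0.901 -0.384 0.201
outer loop
vertex -3.4 1.775 0.185
vertex -3.033 2.138 -0.767
vertex -2.963 2.763 0.115
endloop
endfacet
facet normal 0.293 0.454 -0.841
outer loop
vertex 2.76 -0.406 -1.734
vertex 1.936 -0.857 -2.265
vertex 2.08 0.063 -1.718
endloop
endfacet
facet normal 0.187 0.238 0.953
outer loop
vertex 2.76 -0.406 -1.734
vertex 2.08 0.063 -1.718
vertex 1.584 -1.403 -1.255
endloop
endfacet
facet normal 0.292 0.455 -0.842
outer loop
vertex 2.08 0.063 -1.718
vertex 1.936 -0.857 -2.265
vertex 1.314 -0.008 -2.022
endloop
endfacet
facet normal -0.371 0.391 0.842
outer loop
vertex 2.08 0.063 -1.718
vertex 1.314 -0.008 -2.022
vertex 1.584 -1.403 -1.255
endloop
endfacet
facet normal 0.293 0.455 -0.841
outer loop
vertex 1.314 -0.008 -2.022
vertex 1.936 -0.857 -2.265
vertex 0.913 -0.576 -2.469
endloop
endfacet
facet normal -0.821 0.145 0.552
outer loop
vertex 1.314 -0.008 -2.022
vertex 0.913 -0.576 -2.469
vertex 1.584 -1.403 -1.255
endloop
endfacet
facet normal 0.293 0.454 -0.841
outer loop
vertex 0.913 -0.576 -2.469
vertex 1.936 -0.857 -2.265
vertex 1.111 -1.309 -2.796
endloop
endfacet
facet normal -0.899 -0.356 0.254
outer loop
vertex 0.913 -0.576 -2.469
vertex 1.111 -1.309 -2.796
vertex 1.584 -1.403 -1.255
endloop
endfacet
facet normal 0.293 0.454 -0.841
outer loop
vertex 1.111 -1.309 -2.796
vertex 1.936 -0.857 -2.265
vertex 1.792 -1.777 -2.812
endloop
endfacet
facet normal -0.560 -0.819 0.122
outer loop
vertex 1.111 -1.309 -2.796
vertex 1.792 -1.777 -2.812
vertex 1.584 -1.403 -1.255
endloop
endfacet
facet normal 0.294 0.454 -0.841
outer loop
vertex 1.792 -1.777 -2.812
vertex 1.936 -0.857 -2.265
vertex 2.557 -1.707 -2.507
endloop
endfacet
facet normal -0.004 -0.972 0.233
outer loop
vertex 1.792 -1.777 -2.812
vertex 2.557 -1.707 -2.507
vertex 1.584 -1.403 -1.255
endloop
endfacet
facet normal 0.293 0.454 -0.842
outer loop
vertex 2.557 -1.707 -2.507
vertex 1.936 -0.857 -2.265
vertex 2.958 -1.139 -2.061
endloop
endfacet
facet normal 0.446 -0.726 0.523
outer loop
vertex 2.557 -1.707 -2.507
vertex 2.958 -1.139 -2.061
vertex 1.584 -1.403 -1.255
endloop
endfacet
facet normal 0.293 0.454 -0.841
outer loop
vertex 2.958 -1.139 -2.061
vertex 1.936 -0.857 -2.265
vertex 2.76 -0.406 -1.734
endloop
endfacet
facet normal 0.525 -0.225 0.821
outer loop
vertex 2.958 -1.139 -2.061
vertex 2.76 -0.406 -1.734
vertex 1.584 -1.403 -1.255
endloop
endfacet

endsolid


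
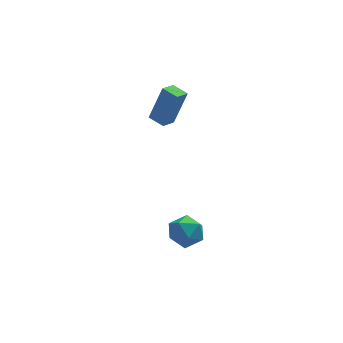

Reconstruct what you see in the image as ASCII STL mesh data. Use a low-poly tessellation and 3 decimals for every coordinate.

solid 
facet normal 0.163 0.110 0.981
outer loop
vertex 3.148 -2.827 -1.787
vertex 2.619 -3.703 -1.601
vertex 3.646 -3.741 -1.767
endloop
endfacet
facet normal 0.696 0.393 0.601
outer loop
vertex 3.148 -2.827 -1.787
vertex 3.646 -3.741 -1.767
vertex 3.88 -3.037 -2.498
endloop
endfacet
facet normal 0.421 0.891 0.170
outer loop
vertex 3.148 -2.827 -1.787
vertex 3.88 -3.037 -2.498
vertex 2.997 -2.565 -2.783
endloop
endfacet
facet normal -0.282 0.917 0.284
outer loop
vertex 3.148 -2.827 -1.787
vertex 2.997 -2.565 -2.783
vertex 2.218 -2.976 -2.229
endloop
endfacet
facet normal -0.443 0.434 0.785
outer loop
vertex 3.148 -2.827 -1.787
vertex 2.218 -2.976 -2.229
vertex 2.619 -3.703 -1.601
endloop
endfacet
facet normal 0.973 -0.124 0.192
outer loop
vertex 3.88 -3.037 -2.498
vertex 3.646 -3.741 -1.767
vertex 3.802 -4.044 -2.751
endloop
endfacet
facet normal 0.109 -0.581 0.807
outer loop
vertex 3.646 -3.741 -1.767
vertex 2.619 -3.703 -1.601
vertex 3.023 -4.455 -2.197
endloop
endfacet
facet normal -0.870 -0.056 0.491
outer loop
vertex 2.619 -3.703 -1.601
vertex 2.218 -2.976 -2.229
vertex 2.14 -3.983 -2.482
endloop
endfacet
facet normal -0.610 0.725 -0.320
outer loop
vertex 2.218 -2.976 -2.229
vertex 2.997 -2.565 -2.783
vertex 2.374 -3.279 -3.213
endloop
endfacet
facet normal 0.528 0.683 -0.504
outer loop
vertex 2.997 -2.565 -2.783
vertex 3.88 -3.037 -2.498
vertex 3.401 -3.317 -3.379
endloop
endfacet
facet normal 0.282 -0.917 -0.284
outer loop
vertex 2.872 -4.193 -3.193
vertex 3.802 -4.044 -2.751
vertex 3.023 -4.455 -2.197
endloop
endfacet
facet normal -0.421 -0.891 -0.170
outer loop
vertex 2.872 -4.193 -3.193
vertex 3.023 -4.455 -2.197
vertex 2.14 -3.983 -2.482
endloop
endfacet
facet normal -0.696 -0.393 -0.601
outer loop
vertex 2.872 -4.193 -3.193
vertex 2.14 -3.983 -2.482
vertex 2.374 -3.279 -3.213
endloop
endfacet
facet normal -0.163 -0.110 -0.981
outer loop
vertex 2.872 -4.193 -3.193
vertex 2.374 -3.279 -3.213
vertex 3.401 -3.317 -3.379
endloop
endfacet
facet normal 0.443 -0.434 -0.785
outer loop
vertex 2.872 -4.193 -3.193
vertex 3.401 -3.317 -3.379
vertex 3.802 -4.044 -2.751
endloop
endfacet
facet normal 0.610 -0.725 0.320
outer loop
vertex 3.023 -4.455 -2.197
vertex 3.802 -4.044 -2.751
vertex 3.646 -3.741 -1.767
endloop
endfacet
facet normal -0.528 -0.683 0.504
outer loop
vertex 2.14 -3.983 -2.482
vertex 3.023 -4.455 -2.197
vertex 2.619 -3.703 -1.601
endloop
endfacet
facet normal -0.973 0.124 -0.192
outer loop
vertex 2.374 -3.279 -3.213
vertex 2.14 -3.983 -2.482
vertex 2.218 -2.976 -2.229
endloop
endfacet
facet normal -0.109 0.581 -0.807
outer loop
vertex 3.401 -3.317 -3.379
vertex 2.374 -3.279 -3.213
vertex 2.997 -2.565 -2.783
endloop
endfacet
facet normal 0.870 0.056 -0.491
outer loop
vertex 3.802 -4.044 -2.751
vertex 3.401 -3.317 -3.379
vertex 3.88 -3.037 -2.498
endloop
endfacet
facet normal -0.666 0.722 0.190
outer loop
vertex 2.397 1.109 4.985
vertex 3.007 1.737 4.737
vertex 1.681 0.99 2.929
endloop
endfacet
facet normal -0.670 -0.690 0.273
outer loop
vertex 2.333 0.283 2.743
vertex 2.397 1.109 4.985
vertex 1.681 0.99 2.929
endloop
endfacet
facet normal -0.666 0.722 0.190
outer loop
vertex 1.681 0.99 2.929
vertex 3.007 1.737 4.737
vertex 2.291 1.618 2.681
endloop
endfacet
facet normal -0.328 -0.054 -0.943
outer loop
vertex 2.291 1.618 2.681
vertex 2.333 0.283 2.743
vertex 1.681 0.99 2.929
endloop
endfacet
facet normal 0.328 0.054 0.943
outer loop
vertex 2.397 1.109 4.985
vertex 3.659 1.03 4.551
vertex 3.007 1.737 4.737
endloop
endfacet
facet normal -0.670 -0.690 0.273
outer loop
vertex 3.049 0.402 4.799
vertex 2.397 1.109 4.985
vertex 2.333 0.283 2.743
endloop
endfacet
facet normal 0.328 0.054 0.943
outer loop
vertex 3.049 0.402 4.799
vertex 3.659 1.03 4.551
vertex 2.397 1.109 4.985
endloop
endfacet
facet normal 0.670 0.690 -0.273
outer loop
vertex 3.007 1.737 4.737
vertex 3.659 1.03 4.551
vertex 2.291 1.618 2.681
endloop
endfacet
facet normal -0.328 -0.054 -0.943
outer loop
vertex 2.943 0.911 2.495
vertex 2.333 0.283 2.743
vertex 2.291 1.618 2.681
endloop
endfacet
facet normal 0.670 0.690 -0.273
outer loop
vertex 2.291 1.618 2.681
vertex 3.659 1.03 4.551
vertex 2.943 0.911 2.495
endloop
endfacet
facet normal 0.666 -0.722 -0.190
outer loop
vertex 2.943 0.911 2.495
vertex 3.049 0.402 4.799
vertex 2.333 0.283 2.743
endloop
endfacet
facet normal 0.666 -0.722 -0.190
outer loop
vertex 3.659 1.03 4.551
vertex 3.049 0.402 4.799
vertex 2.943 0.911 2.495
endloop
endfacet

endsolid


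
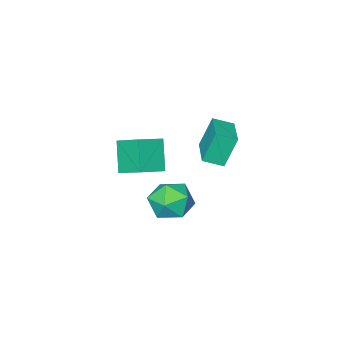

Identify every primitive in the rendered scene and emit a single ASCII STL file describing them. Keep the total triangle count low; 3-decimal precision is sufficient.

solid 
facet normal -0.578 -0.805 -0.132
outer loop
vertex -2.78 -0.099 3.627
vertex -3.63 0.578 3.22
vertex -2.098 -0.301 1.865
endloop
endfacet
facet normal 0.733 -0.583 0.350
outer loop
vertex -0.89 1.382 2.14
vertex -2.78 -0.099 3.627
vertex -2.098 -0.301 1.865
endloop
endfacet
facet normal -0.578 -0.805 -0.132
outer loop
vertex -2.098 -0.301 1.865
vertex -3.63 0.578 3.22
vertex -2.948 0.376 1.458
endloop
endfacet
facet normal 0.359 -0.106 -0.927
outer loop
vertex -2.948 0.376 1.458
vertex -0.89 1.382 2.14
vertex -2.098 -0.301 1.865
endloop
endfacet
facet normal -0.359 0.106 0.927
outer loop
vertex -2.78 -0.099 3.627
vertex -2.422 2.261 3.495
vertex -3.63 0.578 3.22
endloop
endfacet
facet normal 0.733 -0.583 0.350
outer loop
vertex -1.572 1.584 3.902
vertex -2.78 -0.099 3.627
vertex -0.89 1.382 2.14
endloop
endfacet
facet normal -0.359 0.106 0.927
outer loop
vertex -1.572 1.584 3.902
vertex -2.422 2.261 3.495
vertex -2.78 -0.099 3.627
endloop
endfacet
facet normal -0.733 0.583 -0.350
outer loop
vertex -3.63 0.578 3.22
vertex -2.422 2.261 3.495
vertex -2.948 0.376 1.458
endloop
endfacet
facet normal 0.359 -0.106 -0.927
outer loop
vertex -1.74 2.059 1.733
vertex -0.89 1.382 2.14
vertex -2.948 0.376 1.458
endloop
endfacet
facet normal -0.733 0.583 -0.350
outer loop
vertex -2.948 0.376 1.458
vertex -2.422 2.261 3.495
vertex -1.74 2.059 1.733
endloop
endfacet
facet normal 0.578 0.805 0.132
outer loop
vertex -1.74 2.059 1.733
vertex -1.572 1.584 3.902
vertex -0.89 1.382 2.14
endloop
endfacet
facet normal 0.578 0.805 0.132
outer loop
vertex -2.422 2.261 3.495
vertex -1.572 1.584 3.902
vertex -1.74 2.059 1.733
endloop
endfacet
facet normal -0.330 -0.490 0.807
outer loop
vertex 0.601 -3.535 1.563
vertex 0.416 -1.981 2.432
vertex -0.872 -3.415 1.034
endloop
endfacet
facet normal 0.104 -0.868 -0.485
outer loop
vertex -0.216 -2.439 -0.572
vertex 0.601 -3.535 1.563
vertex -0.872 -3.415 1.034
endloop
endfacet
facet normal -0.330 -0.490 0.807
outer loop
vertex -0.872 -3.415 1.034
vertex 0.416 -1.981 2.432
vertex -1.057 -1.861 1.903
endloop
endfacet
facet normal -0.938 0.077 -0.337
outer loop
vertex -1.057 -1.861 1.903
vertex -0.216 -2.439 -0.572
vertex -0.872 -3.415 1.034
endloop
endfacet
facet normal 0.938 -0.077 0.337
outer loop
vertex 0.601 -3.535 1.563
vertex 1.072 -1.005 0.826
vertex 0.416 -1.981 2.432
endloop
endfacet
facet normal 0.104 -0.868 -0.485
outer loop
vertex 1.257 -2.559 -0.043
vertex 0.601 -3.535 1.563
vertex -0.216 -2.439 -0.572
endloop
endfacet
facet normal 0.938 -0.077 0.337
outer loop
vertex 1.257 -2.559 -0.043
vertex 1.072 -1.005 0.826
vertex 0.601 -3.535 1.563
endloop
endfacet
facet normal -0.104 0.868 0.485
outer loop
vertex 0.416 -1.981 2.432
vertex 1.072 -1.005 0.826
vertex -1.057 -1.861 1.903
endloop
endfacet
facet normal -0.938 0.077 -0.337
outer loop
vertex -0.401 -0.885 0.297
vertex -0.216 -2.439 -0.572
vertex -1.057 -1.861 1.903
endloop
endfacet
facet normal -0.104 0.868 0.485
outer loop
vertex -1.057 -1.861 1.903
vertex 1.072 -1.005 0.826
vertex -0.401 -0.885 0.297
endloop
endfacet
facet normal 0.330 0.490 -0.807
outer loop
vertex -0.401 -0.885 0.297
vertex 1.257 -2.559 -0.043
vertex -0.216 -2.439 -0.572
endloop
endfacet
facet normal 0.330 0.490 -0.807
outer loop
vertex 1.072 -1.005 0.826
vertex 1.257 -2.559 -0.043
vertex -0.401 -0.885 0.297
endloop
endfacet
facet normal -0.371 0.928 -0.019
outer loop
vertex 3.012 4.665 1.842
vertex 1.878 4.215 1.999
vertex 2.564 4.509 2.977
endloop
endfacet
facet normal 0.293 0.925 0.243
outer loop
vertex 3.012 4.665 1.842
vertex 2.564 4.509 2.977
vertex 3.73 4.205 2.729
endloop
endfacet
facet normal 0.723 0.643 -0.252
outer loop
vertex 3.012 4.665 1.842
vertex 3.73 4.205 2.729
vertex 3.765 3.723 1.597
endloop
endfacet
facet normal 0.325 0.473 -0.819
outer loop
vertex 3.012 4.665 1.842
vertex 3.765 3.723 1.597
vertex 2.62 3.729 1.146
endloop
endfacet
facet normal -0.351 0.649 -0.675
outer loop
vertex 3.012 4.665 1.842
vertex 2.62 3.729 1.146
vertex 1.878 4.215 1.999
endloop
endfacet
facet normal 0.303 0.497 0.813
outer loop
vertex 3.73 4.205 2.729
vertex 2.564 4.509 2.977
vertex 3.04 3.471 3.434
endloop
endfacet
facet normal -0.772 0.502 0.390
outer loop
vertex 2.564 4.509 2.977
vertex 1.878 4.215 1.999
vertex 1.895 3.477 2.983
endloop
endfacet
facet normal -0.739 0.050 -0.672
outer loop
vertex 1.878 4.215 1.999
vertex 2.62 3.729 1.146
vertex 1.93 2.995 1.851
endloop
endfacet
facet normal 0.355 -0.235 -0.905
outer loop
vertex 2.62 3.729 1.146
vertex 3.765 3.723 1.597
vertex 3.096 2.691 1.603
endloop
endfacet
facet normal 0.999 0.041 0.013
outer loop
vertex 3.765 3.723 1.597
vertex 3.73 4.205 2.729
vertex 3.782 2.985 2.581
endloop
endfacet
facet normal -0.325 -0.473 0.819
outer loop
vertex 2.648 2.535 2.738
vertex 3.04 3.471 3.434
vertex 1.895 3.477 2.983
endloop
endfacet
facet normal -0.723 -0.643 0.252
outer loop
vertex 2.648 2.535 2.738
vertex 1.895 3.477 2.983
vertex 1.93 2.995 1.851
endloop
endfacet
facet normal -0.293 -0.925 -0.243
outer loop
vertex 2.648 2.535 2.738
vertex 1.93 2.995 1.851
vertex 3.096 2.691 1.603
endloop
endfacet
facet normal 0.371 -0.928 0.019
outer loop
vertex 2.648 2.535 2.738
vertex 3.096 2.691 1.603
vertex 3.782 2.985 2.581
endloop
endfacet
facet normal 0.351 -0.649 0.675
outer loop
vertex 2.648 2.535 2.738
vertex 3.782 2.985 2.581
vertex 3.04 3.471 3.434
endloop
endfacet
facet normal -0.355 0.235 0.905
outer loop
vertex 1.895 3.477 2.983
vertex 3.04 3.471 3.434
vertex 2.564 4.509 2.977
endloop
endfacet
facet normal -0.999 -0.041 -0.013
outer loop
vertex 1.93 2.995 1.851
vertex 1.895 3.477 2.983
vertex 1.878 4.215 1.999
endloop
endfacet
facet normal -0.303 -0.497 -0.813
outer loop
vertex 3.096 2.691 1.603
vertex 1.93 2.995 1.851
vertex 2.62 3.729 1.146
endloop
endfacet
facet normal 0.772 -0.502 -0.390
outer loop
vertex 3.782 2.985 2.581
vertex 3.096 2.691 1.603
vertex 3.765 3.723 1.597
endloop
endfacet
facet normal 0.739 -0.050 0.672
outer loop
vertex 3.04 3.471 3.434
vertex 3.782 2.985 2.581
vertex 3.73 4.205 2.729
endloop
endfacet

endsolid


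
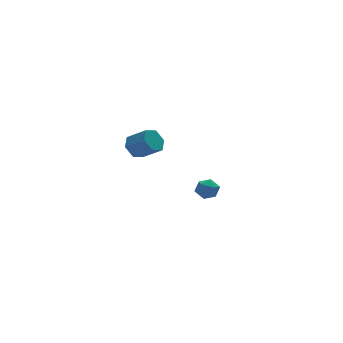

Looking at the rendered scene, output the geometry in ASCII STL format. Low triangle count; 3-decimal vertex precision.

solid 
facet normal 0.054 0.998 0.027
outer loop
vertex 3.358 2.158 -3.871
vertex 3.244 2.147 -3.229
vertex 3.856 2.12 -3.452
endloop
endfacet
facet normal 0.469 0.734 -0.491
outer loop
vertex 3.358 2.158 -3.871
vertex 3.856 2.12 -3.452
vertex 3.858 1.757 -3.993
endloop
endfacet
facet normal 0.057 0.355 -0.933
outer loop
vertex 3.358 2.158 -3.871
vertex 3.858 1.757 -3.993
vertex 3.247 1.56 -4.105
endloop
endfacet
facet normal -0.614 0.384 -0.690
outer loop
vertex 3.358 2.158 -3.871
vertex 3.247 1.56 -4.105
vertex 2.867 1.801 -3.633
endloop
endfacet
facet normal -0.615 0.782 -0.096
outer loop
vertex 3.358 2.158 -3.871
vertex 2.867 1.801 -3.633
vertex 3.244 2.147 -3.229
endloop
endfacet
facet normal 0.938 0.290 -0.191
outer loop
vertex 3.858 1.757 -3.993
vertex 3.856 2.12 -3.452
vertex 4.053 1.499 -3.427
endloop
endfacet
facet normal 0.267 0.716 0.645
outer loop
vertex 3.856 2.12 -3.452
vertex 3.244 2.147 -3.229
vertex 3.673 1.74 -2.955
endloop
endfacet
facet normal -0.816 0.366 0.448
outer loop
vertex 3.244 2.147 -3.229
vertex 2.867 1.801 -3.633
vertex 3.062 1.543 -3.067
endloop
endfacet
facet normal -0.813 -0.278 -0.512
outer loop
vertex 2.867 1.801 -3.633
vertex 3.247 1.56 -4.105
vertex 3.064 1.18 -3.608
endloop
endfacet
facet normal 0.271 -0.325 -0.906
outer loop
vertex 3.247 1.56 -4.105
vertex 3.858 1.757 -3.993
vertex 3.676 1.153 -3.831
endloop
endfacet
facet normal 0.614 -0.384 0.690
outer loop
vertex 3.562 1.142 -3.189
vertex 4.053 1.499 -3.427
vertex 3.673 1.74 -2.955
endloop
endfacet
facet normal -0.057 -0.355 0.933
outer loop
vertex 3.562 1.142 -3.189
vertex 3.673 1.74 -2.955
vertex 3.062 1.543 -3.067
endloop
endfacet
facet normal -0.469 -0.734 0.491
outer loop
vertex 3.562 1.142 -3.189
vertex 3.062 1.543 -3.067
vertex 3.064 1.18 -3.608
endloop
endfacet
facet normal -0.054 -0.998 -0.027
outer loop
vertex 3.562 1.142 -3.189
vertex 3.064 1.18 -3.608
vertex 3.676 1.153 -3.831
endloop
endfacet
facet normal 0.615 -0.782 0.096
outer loop
vertex 3.562 1.142 -3.189
vertex 3.676 1.153 -3.831
vertex 4.053 1.499 -3.427
endloop
endfacet
facet normal 0.813 0.278 0.512
outer loop
vertex 3.673 1.74 -2.955
vertex 4.053 1.499 -3.427
vertex 3.856 2.12 -3.452
endloop
endfacet
facet normal -0.271 0.325 0.906
outer loop
vertex 3.062 1.543 -3.067
vertex 3.673 1.74 -2.955
vertex 3.244 2.147 -3.229
endloop
endfacet
facet normal -0.938 -0.290 0.191
outer loop
vertex 3.064 1.18 -3.608
vertex 3.062 1.543 -3.067
vertex 2.867 1.801 -3.633
endloop
endfacet
facet normal -0.267 -0.716 -0.645
outer loop
vertex 3.676 1.153 -3.831
vertex 3.064 1.18 -3.608
vertex 3.247 1.56 -4.105
endloop
endfacet
facet normal 0.816 -0.366 -0.448
outer loop
vertex 4.053 1.499 -3.427
vertex 3.676 1.153 -3.831
vertex 3.858 1.757 -3.993
endloop
endfacet
facet normal -0.546 0.618 -0.566
outer loop
vertex -1.428 -2.669 1.741
vertex -1.703 -2.414 2.285
vertex -1.15 -2.15 2.04
endloop
endfacet
facet normal 0.725 0.008 -0.688
outer loop
vertex -1.428 -2.669 1.741
vertex -1.15 -2.15 2.04
vertex -0.802 -3.38 2.392
endloop
endfacet
facet normal 0.724 0.008 -0.689
outer loop
vertex -0.802 -3.38 2.392
vertex -1.15 -2.15 2.04
vertex -0.523 -2.862 2.691
endloop
endfacet
facet normal 0.544 -0.620 0.566
outer loop
vertex -0.802 -3.38 2.392
vertex -0.523 -2.862 2.691
vertex -1.077 -3.126 2.935
endloop
endfacet
facet normal -0.546 0.619 -0.565
outer loop
vertex -1.15 -2.15 2.04
vertex -1.703 -2.414 2.285
vertex -1.425 -1.896 2.584
endloop
endfacet
facet normal 0.727 0.685 0.048
outer loop
vertex -1.15 -2.15 2.04
vertex -1.425 -1.896 2.584
vertex -0.523 -2.862 2.691
endloop
endfacet
facet normal 0.727 0.685 0.047
outer loop
vertex -0.523 -2.862 2.691
vertex -1.425 -1.896 2.584
vertex -0.798 -2.607 3.234
endloop
endfacet
facet normal 0.544 -0.619 0.566
outer loop
vertex -0.523 -2.862 2.691
vertex -0.798 -2.607 3.234
vertex -1.077 -3.126 2.935
endloop
endfacet
facet normal -0.545 0.619 -0.566
outer loop
vertex -1.425 -1.896 2.584
vertex -1.703 -2.414 2.285
vertex -1.978 -2.16 2.828
endloop
endfacet
facet normal 0.002 0.676 0.737
outer loop
vertex -1.425 -1.896 2.584
vertex -1.978 -2.16 2.828
vertex -0.798 -2.607 3.234
endloop
endfacet
facet normal 0.003 0.677 0.736
outer loop
vertex -0.798 -2.607 3.234
vertex -1.978 -2.16 2.828
vertex -1.352 -2.871 3.479
endloop
endfacet
facet normal 0.545 -0.619 0.566
outer loop
vertex -0.798 -2.607 3.234
vertex -1.352 -2.871 3.479
vertex -1.077 -3.126 2.935
endloop
endfacet
facet normal -0.544 0.620 -0.566
outer loop
vertex -1.978 -2.16 2.828
vertex -1.703 -2.414 2.285
vertex -2.257 -2.678 2.529
endloop
endfacet
facet normal -0.725 -0.007 0.689
outer loop
vertex -1.978 -2.16 2.828
vertex -2.257 -2.678 2.529
vertex -1.352 -2.871 3.479
endloop
endfacet
facet normal -0.725 -0.009 0.689
outer loop
vertex -1.352 -2.871 3.479
vertex -2.257 -2.678 2.529
vertex -1.63 -3.39 3.18
endloop
endfacet
facet normal 0.546 -0.618 0.566
outer loop
vertex -1.352 -2.871 3.479
vertex -1.63 -3.39 3.18
vertex -1.077 -3.126 2.935
endloop
endfacet
facet normal -0.544 0.619 -0.566
outer loop
vertex -2.257 -2.678 2.529
vertex -1.703 -2.414 2.285
vertex -1.982 -2.933 1.986
endloop
endfacet
facet normal -0.728 -0.684 -0.047
outer loop
vertex -2.257 -2.678 2.529
vertex -1.982 -2.933 1.986
vertex -1.63 -3.39 3.18
endloop
endfacet
facet normal -0.727 -0.685 -0.048
outer loop
vertex -1.63 -3.39 3.18
vertex -1.982 -2.933 1.986
vertex -1.355 -3.644 2.636
endloop
endfacet
facet normal 0.546 -0.619 0.565
outer loop
vertex -1.63 -3.39 3.18
vertex -1.355 -3.644 2.636
vertex -1.077 -3.126 2.935
endloop
endfacet
facet normal -0.545 0.619 -0.566
outer loop
vertex -1.982 -2.933 1.986
vertex -1.703 -2.414 2.285
vertex -1.428 -2.669 1.741
endloop
endfacet
facet normal -0.003 -0.676 -0.737
outer loop
vertex -1.982 -2.933 1.986
vertex -1.428 -2.669 1.741
vertex -1.355 -3.644 2.636
endloop
endfacet
facet normal -0.002 -0.676 -0.737
outer loop
vertex -1.355 -3.644 2.636
vertex -1.428 -2.669 1.741
vertex -0.802 -3.38 2.392
endloop
endfacet
facet normal 0.545 -0.619 0.566
outer loop
vertex -1.355 -3.644 2.636
vertex -0.802 -3.38 2.392
vertex -1.077 -3.126 2.935
endloop
endfacet

endsolid


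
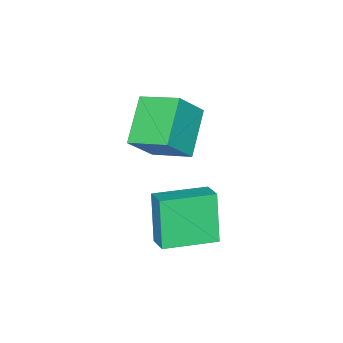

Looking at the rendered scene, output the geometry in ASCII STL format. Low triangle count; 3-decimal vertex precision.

solid 
facet normal -0.734 -0.333 0.592
outer loop
vertex 0.112 -0.764 1.212
vertex -0.181 0.806 1.732
vertex -0.998 -0.555 -0.045
endloop
endfacet
facet normal 0.174 -0.935 -0.309
outer loop
vertex 0.521 0.134 -1.272
vertex 0.112 -0.764 1.212
vertex -0.998 -0.555 -0.045
endloop
endfacet
facet normal -0.734 -0.333 0.592
outer loop
vertex -0.998 -0.555 -0.045
vertex -0.181 0.806 1.732
vertex -1.291 1.015 0.474
endloop
endfacet
facet normal -0.657 0.123 -0.744
outer loop
vertex -1.291 1.015 0.474
vertex 0.521 0.134 -1.272
vertex -0.998 -0.555 -0.045
endloop
endfacet
facet normal 0.657 -0.124 0.744
outer loop
vertex 0.112 -0.764 1.212
vertex 1.338 1.495 0.505
vertex -0.181 0.806 1.732
endloop
endfacet
facet normal 0.174 -0.935 -0.309
outer loop
vertex 1.631 -0.075 -0.014
vertex 0.112 -0.764 1.212
vertex 0.521 0.134 -1.272
endloop
endfacet
facet normal 0.657 -0.123 0.744
outer loop
vertex 1.631 -0.075 -0.014
vertex 1.338 1.495 0.505
vertex 0.112 -0.764 1.212
endloop
endfacet
facet normal -0.174 0.935 0.309
outer loop
vertex -0.181 0.806 1.732
vertex 1.338 1.495 0.505
vertex -1.291 1.015 0.474
endloop
endfacet
facet normal -0.657 0.124 -0.744
outer loop
vertex 0.228 1.704 -0.752
vertex 0.521 0.134 -1.272
vertex -1.291 1.015 0.474
endloop
endfacet
facet normal -0.174 0.935 0.309
outer loop
vertex -1.291 1.015 0.474
vertex 1.338 1.495 0.505
vertex 0.228 1.704 -0.752
endloop
endfacet
facet normal 0.734 0.333 -0.592
outer loop
vertex 0.228 1.704 -0.752
vertex 1.631 -0.075 -0.014
vertex 0.521 0.134 -1.272
endloop
endfacet
facet normal 0.734 0.333 -0.592
outer loop
vertex 1.338 1.495 0.505
vertex 1.631 -0.075 -0.014
vertex 0.228 1.704 -0.752
endloop
endfacet
facet normal -0.493 -0.787 -0.371
outer loop
vertex 3.446 2.52 -0.12
vertex 1.789 3.63 -0.274
vertex 3.982 3.062 -1.979
endloop
endfacet
facet normal 0.828 -0.555 0.077
outer loop
vertex 4.451 3.81 -1.626
vertex 3.446 2.52 -0.12
vertex 3.982 3.062 -1.979
endloop
endfacet
facet normal -0.493 -0.786 -0.372
outer loop
vertex 3.982 3.062 -1.979
vertex 1.789 3.63 -0.274
vertex 2.326 4.173 -2.133
endloop
endfacet
facet normal 0.267 0.269 -0.925
outer loop
vertex 2.326 4.173 -2.133
vertex 4.451 3.81 -1.626
vertex 3.982 3.062 -1.979
endloop
endfacet
facet normal -0.267 -0.270 0.925
outer loop
vertex 3.446 2.52 -0.12
vertex 2.258 4.378 0.079
vertex 1.789 3.63 -0.274
endloop
endfacet
facet normal 0.828 -0.555 0.077
outer loop
vertex 3.914 3.267 0.233
vertex 3.446 2.52 -0.12
vertex 4.451 3.81 -1.626
endloop
endfacet
facet normal -0.267 -0.270 0.925
outer loop
vertex 3.914 3.267 0.233
vertex 2.258 4.378 0.079
vertex 3.446 2.52 -0.12
endloop
endfacet
facet normal -0.828 0.555 -0.077
outer loop
vertex 1.789 3.63 -0.274
vertex 2.258 4.378 0.079
vertex 2.326 4.173 -2.133
endloop
endfacet
facet normal 0.267 0.270 -0.925
outer loop
vertex 2.794 4.92 -1.78
vertex 4.451 3.81 -1.626
vertex 2.326 4.173 -2.133
endloop
endfacet
facet normal -0.828 0.555 -0.077
outer loop
vertex 2.326 4.173 -2.133
vertex 2.258 4.378 0.079
vertex 2.794 4.92 -1.78
endloop
endfacet
facet normal 0.492 0.787 0.372
outer loop
vertex 2.794 4.92 -1.78
vertex 3.914 3.267 0.233
vertex 4.451 3.81 -1.626
endloop
endfacet
facet normal 0.493 0.787 0.372
outer loop
vertex 2.258 4.378 0.079
vertex 3.914 3.267 0.233
vertex 2.794 4.92 -1.78
endloop
endfacet

endsolid


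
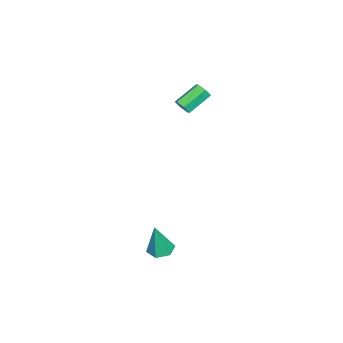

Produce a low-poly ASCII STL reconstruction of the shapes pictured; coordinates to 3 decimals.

solid 
facet normal 0.683 -0.514 -0.519
outer loop
vertex -2.977 -3.158 3.297
vertex -3.154 -2.924 2.832
vertex -2.753 -2.687 3.125
endloop
endfacet
facet normal 0.606 0.002 0.795
outer loop
vertex -2.977 -3.158 3.297
vertex -2.753 -2.687 3.125
vertex -4.049 -2.351 4.112
endloop
endfacet
facet normal 0.606 0.002 0.795
outer loop
vertex -4.049 -2.351 4.112
vertex -2.753 -2.687 3.125
vertex -3.825 -1.88 3.94
endloop
endfacet
facet normal -0.682 0.514 0.520
outer loop
vertex -4.049 -2.351 4.112
vertex -3.825 -1.88 3.94
vertex -4.226 -2.116 3.648
endloop
endfacet
facet normal 0.683 -0.513 -0.519
outer loop
vertex -2.753 -2.687 3.125
vertex -3.154 -2.924 2.832
vertex -2.93 -2.452 2.66
endloop
endfacet
facet normal 0.656 0.744 0.126
outer loop
vertex -2.753 -2.687 3.125
vertex -2.93 -2.452 2.66
vertex -3.825 -1.88 3.94
endloop
endfacet
facet normal 0.656 0.744 0.126
outer loop
vertex -3.825 -1.88 3.94
vertex -2.93 -2.452 2.66
vertex -4.002 -1.645 3.475
endloop
endfacet
facet normal -0.682 0.515 0.520
outer loop
vertex -3.825 -1.88 3.94
vertex -4.002 -1.645 3.475
vertex -4.226 -2.116 3.648
endloop
endfacet
facet normal 0.682 -0.513 -0.520
outer loop
vertex -2.93 -2.452 2.66
vertex -3.154 -2.924 2.832
vertex -3.331 -2.689 2.368
endloop
endfacet
facet normal 0.049 0.741 -0.669
outer loop
vertex -2.93 -2.452 2.66
vertex -3.331 -2.689 2.368
vertex -4.002 -1.645 3.475
endloop
endfacet
facet normal 0.049 0.741 -0.669
outer loop
vertex -4.002 -1.645 3.475
vertex -3.331 -2.689 2.368
vertex -4.403 -1.882 3.183
endloop
endfacet
facet normal -0.682 0.515 0.519
outer loop
vertex -4.002 -1.645 3.475
vertex -4.403 -1.882 3.183
vertex -4.226 -2.116 3.648
endloop
endfacet
facet normal 0.682 -0.514 -0.520
outer loop
vertex -3.331 -2.689 2.368
vertex -3.154 -2.924 2.832
vertex -3.555 -3.16 2.54
endloop
endfacet
facet normal -0.606 -0.002 -0.795
outer loop
vertex -3.331 -2.689 2.368
vertex -3.555 -3.16 2.54
vertex -4.403 -1.882 3.183
endloop
endfacet
facet normal -0.606 -0.002 -0.795
outer loop
vertex -4.403 -1.882 3.183
vertex -3.555 -3.16 2.54
vertex -4.627 -2.353 3.355
endloop
endfacet
facet normal -0.683 0.514 0.519
outer loop
vertex -4.403 -1.882 3.183
vertex -4.627 -2.353 3.355
vertex -4.226 -2.116 3.648
endloop
endfacet
facet normal 0.682 -0.515 -0.520
outer loop
vertex -3.555 -3.16 2.54
vertex -3.154 -2.924 2.832
vertex -3.378 -3.395 3.005
endloop
endfacet
facet normal -0.656 -0.744 -0.126
outer loop
vertex -3.555 -3.16 2.54
vertex -3.378 -3.395 3.005
vertex -4.627 -2.353 3.355
endloop
endfacet
facet normal -0.656 -0.744 -0.126
outer loop
vertex -4.627 -2.353 3.355
vertex -3.378 -3.395 3.005
vertex -4.45 -2.588 3.82
endloop
endfacet
facet normal -0.683 0.513 0.519
outer loop
vertex -4.627 -2.353 3.355
vertex -4.45 -2.588 3.82
vertex -4.226 -2.116 3.648
endloop
endfacet
facet normal 0.682 -0.515 -0.519
outer loop
vertex -3.378 -3.395 3.005
vertex -3.154 -2.924 2.832
vertex -2.977 -3.158 3.297
endloop
endfacet
facet normal -0.049 -0.741 0.669
outer loop
vertex -3.378 -3.395 3.005
vertex -2.977 -3.158 3.297
vertex -4.45 -2.588 3.82
endloop
endfacet
facet normal -0.049 -0.741 0.669
outer loop
vertex -4.45 -2.588 3.82
vertex -2.977 -3.158 3.297
vertex -4.049 -2.351 4.112
endloop
endfacet
facet normal -0.682 0.513 0.520
outer loop
vertex -4.45 -2.588 3.82
vertex -4.049 -2.351 4.112
vertex -4.226 -2.116 3.648
endloop
endfacet
facet normal -0.176 0.107 -0.979
outer loop
vertex 2.522 -1.723 -4.307
vertex 2.121 -2.356 -4.304
vertex 1.785 -1.699 -4.172
endloop
endfacet
facet normal 0.104 0.907 0.407
outer loop
vertex 2.522 -1.723 -4.307
vertex 1.785 -1.699 -4.172
vertex 2.459 -2.564 -2.416
endloop
endfacet
facet normal -0.174 0.107 -0.979
outer loop
vertex 1.785 -1.699 -4.172
vertex 2.121 -2.356 -4.304
vertex 1.384 -2.332 -4.17
endloop
endfacet
facet normal -0.727 0.462 0.507
outer loop
vertex 1.785 -1.699 -4.172
vertex 1.384 -2.332 -4.17
vertex 2.459 -2.564 -2.416
endloop
endfacet
facet normal -0.174 0.107 -0.979
outer loop
vertex 1.384 -2.332 -4.17
vertex 2.121 -2.356 -4.304
vertex 1.72 -2.99 -4.302
endloop
endfacet
facet normal -0.775 -0.479 0.412
outer loop
vertex 1.384 -2.332 -4.17
vertex 1.72 -2.99 -4.302
vertex 2.459 -2.564 -2.416
endloop
endfacet
facet normal -0.176 0.108 -0.978
outer loop
vertex 1.72 -2.99 -4.302
vertex 2.121 -2.356 -4.304
vertex 2.457 -3.014 -4.437
endloop
endfacet
facet normal 0.008 -0.976 0.217
outer loop
vertex 1.72 -2.99 -4.302
vertex 2.457 -3.014 -4.437
vertex 2.459 -2.564 -2.416
endloop
endfacet
facet normal -0.176 0.108 -0.978
outer loop
vertex 2.457 -3.014 -4.437
vertex 2.121 -2.356 -4.304
vertex 2.858 -2.38 -4.439
endloop
endfacet
facet normal 0.839 -0.531 0.117
outer loop
vertex 2.457 -3.014 -4.437
vertex 2.858 -2.38 -4.439
vertex 2.459 -2.564 -2.416
endloop
endfacet
facet normal -0.176 0.107 -0.979
outer loop
vertex 2.858 -2.38 -4.439
vertex 2.121 -2.356 -4.304
vertex 2.522 -1.723 -4.307
endloop
endfacet
facet normal 0.887 0.411 0.212
outer loop
vertex 2.858 -2.38 -4.439
vertex 2.522 -1.723 -4.307
vertex 2.459 -2.564 -2.416
endloop
endfacet

endsolid


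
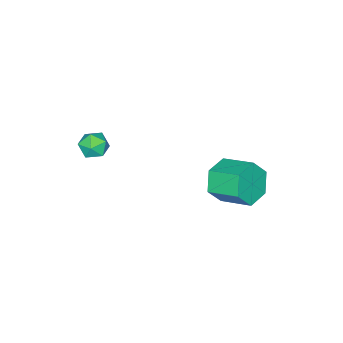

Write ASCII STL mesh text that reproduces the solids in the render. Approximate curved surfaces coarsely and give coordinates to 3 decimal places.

solid 
facet normal -0.447 -0.508 0.737
outer loop
vertex 0.837 0.218 2.592
vertex 1.243 -0.329 2.461
vertex 1.447 0.153 2.917
endloop
endfacet
facet normal -0.445 0.193 0.874
outer loop
vertex 0.837 0.218 2.592
vertex 1.447 0.153 2.917
vertex 1.246 0.772 2.678
endloop
endfacet
facet normal -0.781 0.524 0.339
outer loop
vertex 0.837 0.218 2.592
vertex 1.246 0.772 2.678
vertex 0.918 0.674 2.074
endloop
endfacet
facet normal -0.991 0.028 -0.130
outer loop
vertex 0.837 0.218 2.592
vertex 0.918 0.674 2.074
vertex 0.916 -0.007 1.94
endloop
endfacet
facet normal -0.784 -0.610 0.115
outer loop
vertex 0.837 0.218 2.592
vertex 0.916 -0.007 1.94
vertex 1.243 -0.329 2.461
endloop
endfacet
facet normal 0.234 0.415 0.879
outer loop
vertex 1.246 0.772 2.678
vertex 1.447 0.153 2.917
vertex 1.904 0.567 2.6
endloop
endfacet
facet normal 0.229 -0.718 0.657
outer loop
vertex 1.447 0.153 2.917
vertex 1.243 -0.329 2.461
vertex 1.902 -0.114 2.466
endloop
endfacet
facet normal -0.316 -0.883 -0.347
outer loop
vertex 1.243 -0.329 2.461
vertex 0.916 -0.007 1.94
vertex 1.574 -0.212 1.862
endloop
endfacet
facet normal -0.651 0.148 -0.745
outer loop
vertex 0.916 -0.007 1.94
vertex 0.918 0.674 2.074
vertex 1.373 0.407 1.623
endloop
endfacet
facet normal -0.310 0.951 0.014
outer loop
vertex 0.918 0.674 2.074
vertex 1.246 0.772 2.678
vertex 1.577 0.889 2.079
endloop
endfacet
facet normal 0.991 -0.028 0.130
outer loop
vertex 1.983 0.342 1.948
vertex 1.904 0.567 2.6
vertex 1.902 -0.114 2.466
endloop
endfacet
facet normal 0.781 -0.524 -0.339
outer loop
vertex 1.983 0.342 1.948
vertex 1.902 -0.114 2.466
vertex 1.574 -0.212 1.862
endloop
endfacet
facet normal 0.445 -0.193 -0.874
outer loop
vertex 1.983 0.342 1.948
vertex 1.574 -0.212 1.862
vertex 1.373 0.407 1.623
endloop
endfacet
facet normal 0.447 0.508 -0.737
outer loop
vertex 1.983 0.342 1.948
vertex 1.373 0.407 1.623
vertex 1.577 0.889 2.079
endloop
endfacet
facet normal 0.784 0.610 -0.115
outer loop
vertex 1.983 0.342 1.948
vertex 1.577 0.889 2.079
vertex 1.904 0.567 2.6
endloop
endfacet
facet normal 0.651 -0.148 0.745
outer loop
vertex 1.902 -0.114 2.466
vertex 1.904 0.567 2.6
vertex 1.447 0.153 2.917
endloop
endfacet
facet normal 0.310 -0.951 -0.014
outer loop
vertex 1.574 -0.212 1.862
vertex 1.902 -0.114 2.466
vertex 1.243 -0.329 2.461
endloop
endfacet
facet normal -0.234 -0.415 -0.879
outer loop
vertex 1.373 0.407 1.623
vertex 1.574 -0.212 1.862
vertex 0.916 -0.007 1.94
endloop
endfacet
facet normal -0.229 0.718 -0.657
outer loop
vertex 1.577 0.889 2.079
vertex 1.373 0.407 1.623
vertex 0.918 0.674 2.074
endloop
endfacet
facet normal 0.316 0.883 0.347
outer loop
vertex 1.904 0.567 2.6
vertex 1.577 0.889 2.079
vertex 1.246 0.772 2.678
endloop
endfacet
facet normal 0.060 -0.928 -0.367
outer loop
vertex -3.107 3.147 -3.326
vertex -3.632 2.788 -2.504
vertex -4.145 3.092 -3.356
endloop
endfacet
facet normal 0.007 0.369 -0.930
outer loop
vertex -3.107 3.147 -3.326
vertex -4.145 3.092 -3.356
vertex -3.202 4.632 -2.738
endloop
endfacet
facet normal 0.007 0.369 -0.930
outer loop
vertex -3.202 4.632 -2.738
vertex -4.145 3.092 -3.356
vertex -4.241 4.577 -2.768
endloop
endfacet
facet normal -0.060 0.928 0.368
outer loop
vertex -3.202 4.632 -2.738
vertex -4.241 4.577 -2.768
vertex -3.728 4.272 -1.916
endloop
endfacet
facet normal 0.061 -0.928 -0.368
outer loop
vertex -4.145 3.092 -3.356
vertex -3.632 2.788 -2.504
vertex -4.67 2.732 -2.534
endloop
endfacet
facet normal -0.861 0.138 -0.489
outer loop
vertex -4.145 3.092 -3.356
vertex -4.67 2.732 -2.534
vertex -4.241 4.577 -2.768
endloop
endfacet
facet normal -0.861 0.138 -0.489
outer loop
vertex -4.241 4.577 -2.768
vertex -4.67 2.732 -2.534
vertex -4.766 4.217 -1.946
endloop
endfacet
facet normal -0.060 0.928 0.368
outer loop
vertex -4.241 4.577 -2.768
vertex -4.766 4.217 -1.946
vertex -3.728 4.272 -1.916
endloop
endfacet
facet normal 0.061 -0.928 -0.368
outer loop
vertex -4.67 2.732 -2.534
vertex -3.632 2.788 -2.504
vertex -4.158 2.428 -1.682
endloop
endfacet
facet normal -0.868 -0.230 0.440
outer loop
vertex -4.67 2.732 -2.534
vertex -4.158 2.428 -1.682
vertex -4.766 4.217 -1.946
endloop
endfacet
facet normal -0.868 -0.230 0.440
outer loop
vertex -4.766 4.217 -1.946
vertex -4.158 2.428 -1.682
vertex -4.253 3.913 -1.094
endloop
endfacet
facet normal -0.060 0.928 0.367
outer loop
vertex -4.766 4.217 -1.946
vertex -4.253 3.913 -1.094
vertex -3.728 4.272 -1.916
endloop
endfacet
facet normal 0.060 -0.928 -0.368
outer loop
vertex -4.158 2.428 -1.682
vertex -3.632 2.788 -2.504
vertex -3.119 2.483 -1.652
endloop
endfacet
facet normal -0.007 -0.369 0.930
outer loop
vertex -4.158 2.428 -1.682
vertex -3.119 2.483 -1.652
vertex -4.253 3.913 -1.094
endloop
endfacet
facet normal -0.007 -0.369 0.930
outer loop
vertex -4.253 3.913 -1.094
vertex -3.119 2.483 -1.652
vertex -3.215 3.968 -1.064
endloop
endfacet
facet normal -0.060 0.928 0.367
outer loop
vertex -4.253 3.913 -1.094
vertex -3.215 3.968 -1.064
vertex -3.728 4.272 -1.916
endloop
endfacet
facet normal 0.060 -0.928 -0.368
outer loop
vertex -3.119 2.483 -1.652
vertex -3.632 2.788 -2.504
vertex -2.594 2.843 -2.474
endloop
endfacet
facet normal 0.861 -0.138 0.489
outer loop
vertex -3.119 2.483 -1.652
vertex -2.594 2.843 -2.474
vertex -3.215 3.968 -1.064
endloop
endfacet
facet normal 0.861 -0.138 0.489
outer loop
vertex -3.215 3.968 -1.064
vertex -2.594 2.843 -2.474
vertex -2.69 4.328 -1.886
endloop
endfacet
facet normal -0.061 0.928 0.368
outer loop
vertex -3.215 3.968 -1.064
vertex -2.69 4.328 -1.886
vertex -3.728 4.272 -1.916
endloop
endfacet
facet normal 0.060 -0.928 -0.367
outer loop
vertex -2.594 2.843 -2.474
vertex -3.632 2.788 -2.504
vertex -3.107 3.147 -3.326
endloop
endfacet
facet normal 0.868 0.230 -0.440
outer loop
vertex -2.594 2.843 -2.474
vertex -3.107 3.147 -3.326
vertex -2.69 4.328 -1.886
endloop
endfacet
facet normal 0.868 0.230 -0.440
outer loop
vertex -2.69 4.328 -1.886
vertex -3.107 3.147 -3.326
vertex -3.202 4.632 -2.738
endloop
endfacet
facet normal -0.061 0.928 0.368
outer loop
vertex -2.69 4.328 -1.886
vertex -3.202 4.632 -2.738
vertex -3.728 4.272 -1.916
endloop
endfacet

endsolid
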